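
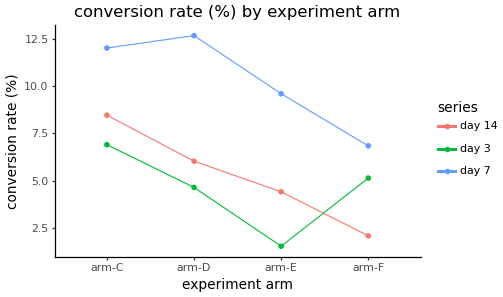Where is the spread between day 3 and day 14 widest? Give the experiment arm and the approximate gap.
arm-F, ≈ 3 %

arm-F: day 3 ≈ 5, day 14 ≈ 2 → gap ≈ 3. Next-largest (arm-E) is only ≈ 2.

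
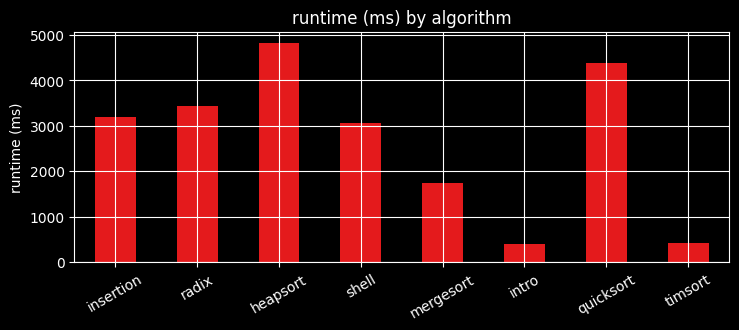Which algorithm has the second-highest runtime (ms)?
quicksort

Top 3: heapsort ≈ 5000, quicksort ≈ 4500, radix ≈ 3500.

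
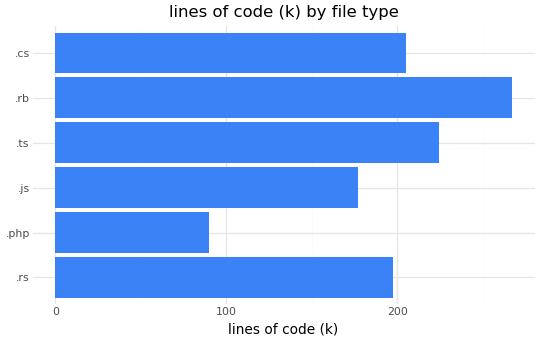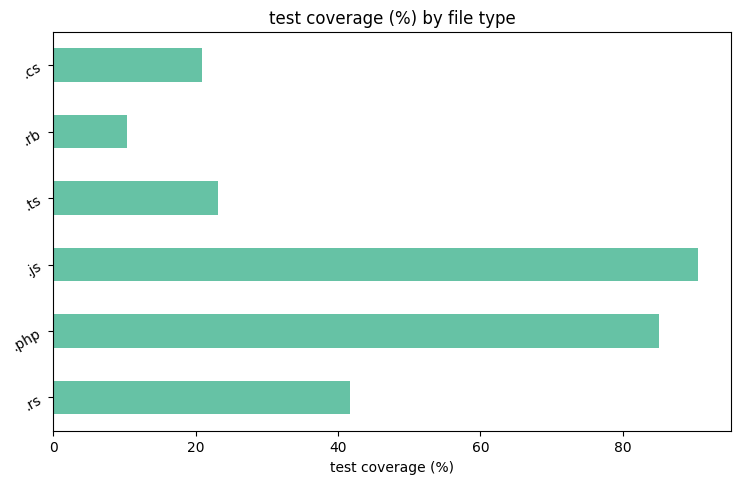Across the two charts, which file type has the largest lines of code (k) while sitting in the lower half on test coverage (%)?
.rb

Chart 2 median test coverage (%) ≈ 30; below-median file types: .ts, .rb, .cs. Among those, .rb has the highest lines of code (k) (≈ 275).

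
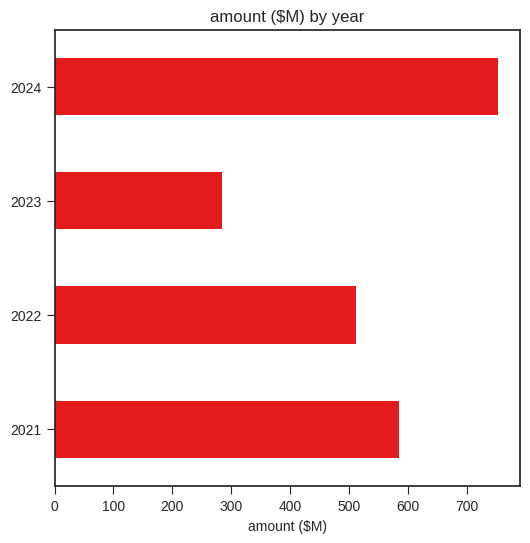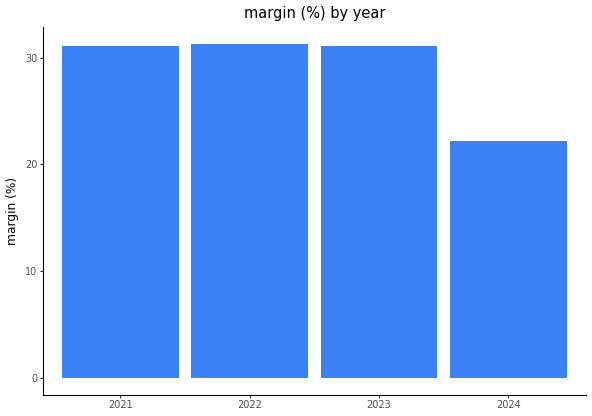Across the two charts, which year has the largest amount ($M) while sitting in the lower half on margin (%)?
2024

Chart 2 median margin (%) ≈ 30; below-median years: 2021, 2024. Among those, 2024 has the highest amount ($M) (≈ 800).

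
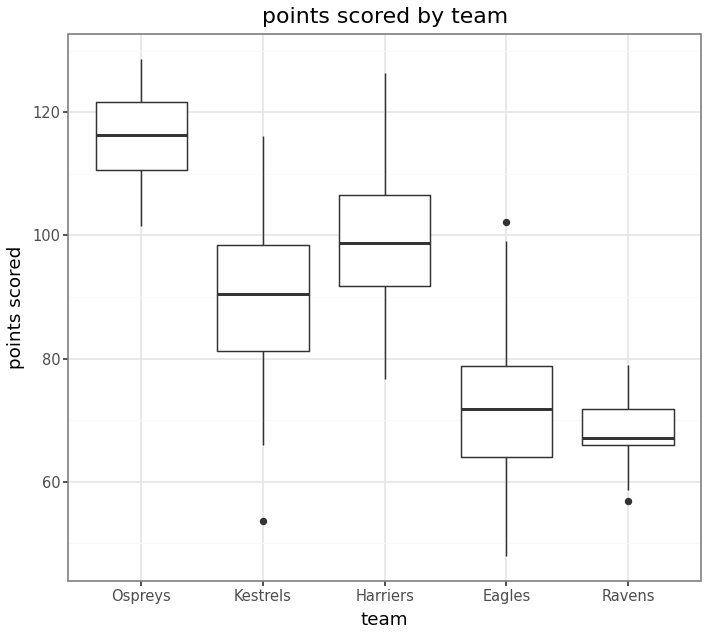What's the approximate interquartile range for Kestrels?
Q3 ≈ 100, Q1 ≈ 80; IQR ≈ 20.

≈ 20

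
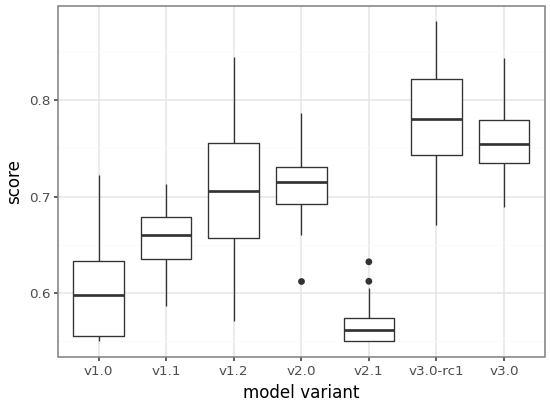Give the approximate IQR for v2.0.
≈ 0.04

Q3 ≈ 0.74, Q1 ≈ 0.70; IQR ≈ 0.04.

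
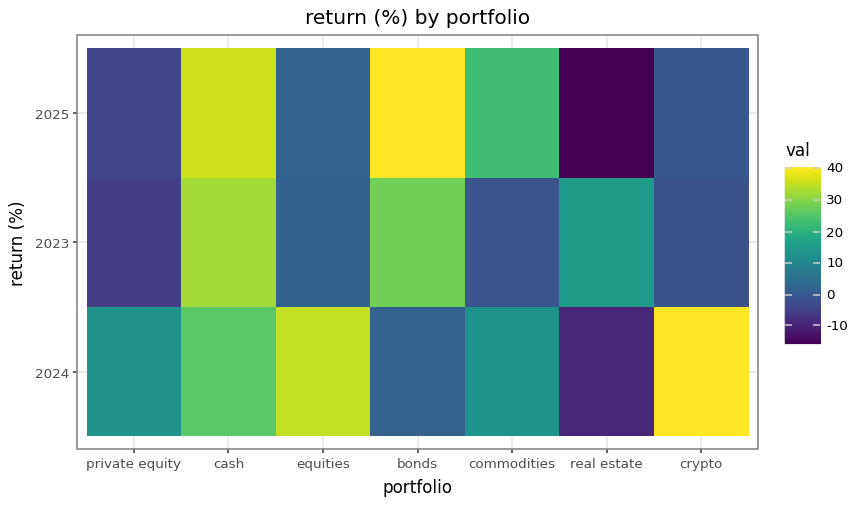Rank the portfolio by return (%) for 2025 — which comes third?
commodities

Top 4 for 2025: bonds ≈ 40, cash ≈ 35, commodities ≈ 25, equities ≈ 0.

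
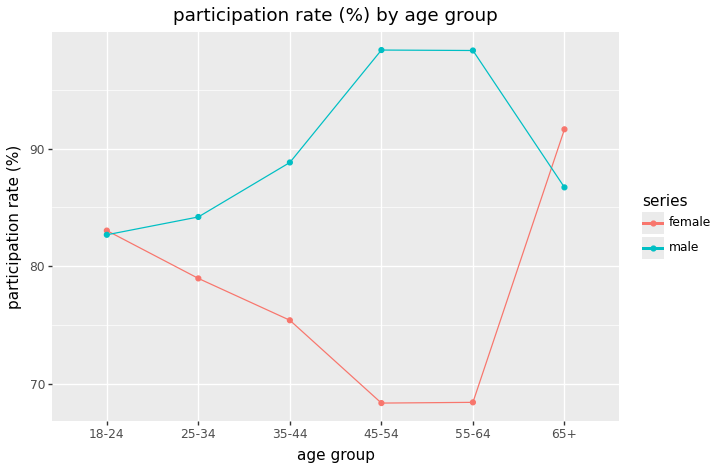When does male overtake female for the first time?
18-24: male ≈ 85 vs female ≈ 85 (not yet); 25-34: male ≈ 85 vs female ≈ 80 (first crossover).

25-34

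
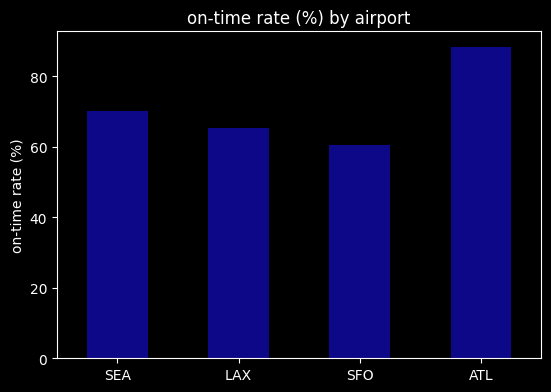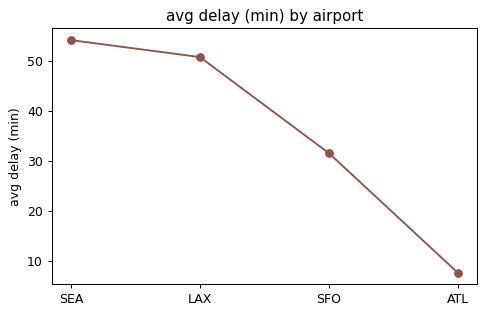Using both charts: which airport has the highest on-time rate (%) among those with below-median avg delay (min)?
Chart 2 median avg delay (min) ≈ 40; below-median airports: SFO, ATL. Among those, ATL has the highest on-time rate (%) (≈ 90).

ATL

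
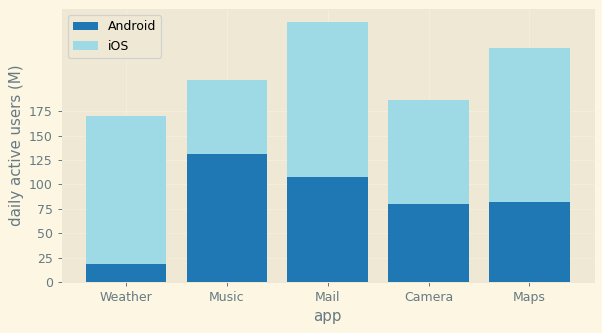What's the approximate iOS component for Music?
≈ 75

iOS top ≈ 200, bottom ≈ 125; segment ≈ 75.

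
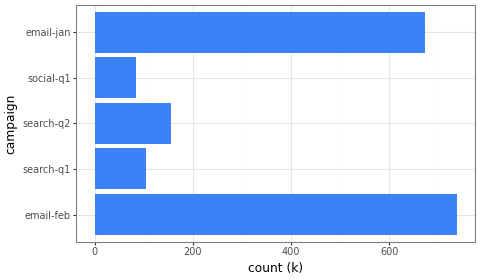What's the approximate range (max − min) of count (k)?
Max email-feb ≈ 700, min social-q1 ≈ 100; range ≈ 600.

≈ 600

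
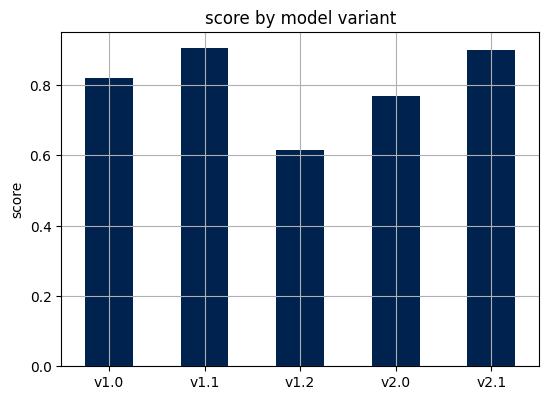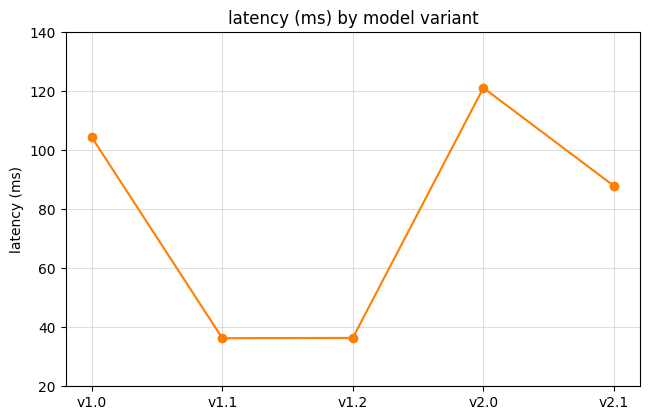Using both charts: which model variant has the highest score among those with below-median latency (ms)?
Chart 2 median latency (ms) ≈ 80; below-median model variants: v1.1, v1.2. Among those, v1.1 has the highest score (≈ 0.9).

v1.1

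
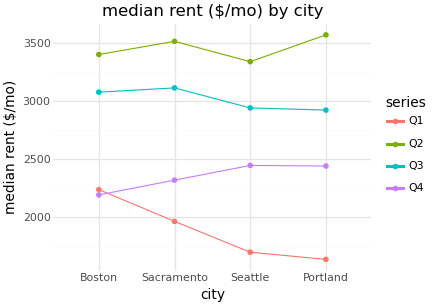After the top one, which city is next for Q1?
Top 3 for Q1: Boston ≈ 2200, Sacramento ≈ 2000, Seattle ≈ 1600.

Sacramento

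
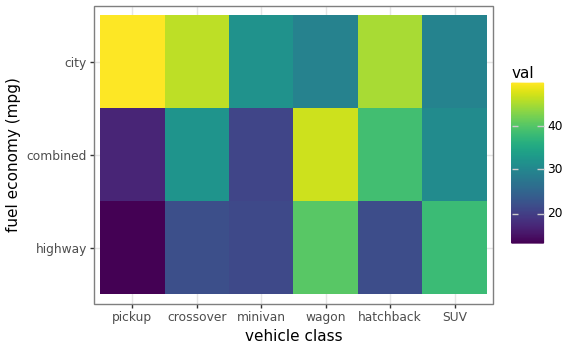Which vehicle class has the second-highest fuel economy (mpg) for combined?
Top 3 for combined: wagon ≈ 45, hatchback ≈ 40, crossover ≈ 30.

hatchback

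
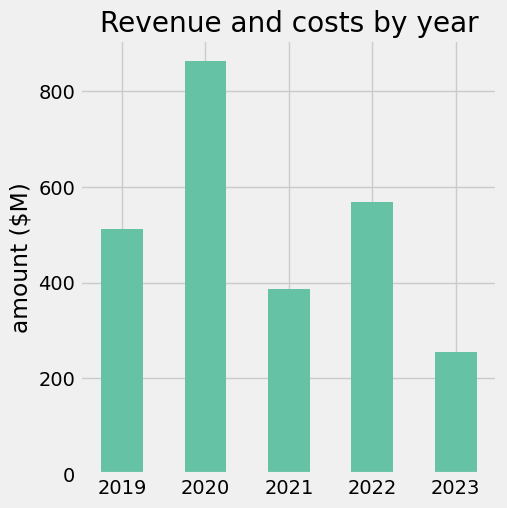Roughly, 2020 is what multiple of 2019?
≈ 1.8×

2020 ≈ 900, 2019 ≈ 500; 900/500 ≈ 1.8.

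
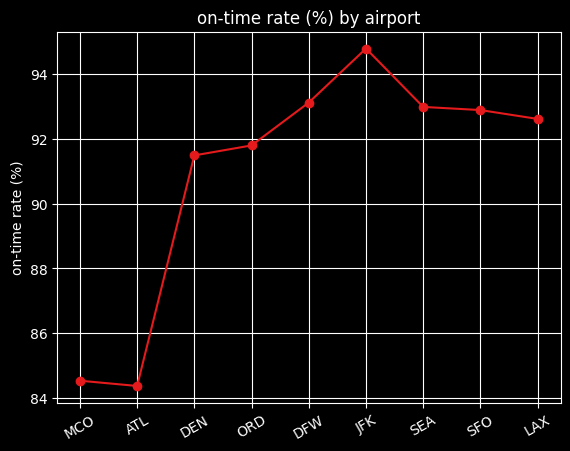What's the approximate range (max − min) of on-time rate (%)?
≈ 11

Max JFK ≈ 95, min ATL ≈ 84; range ≈ 11.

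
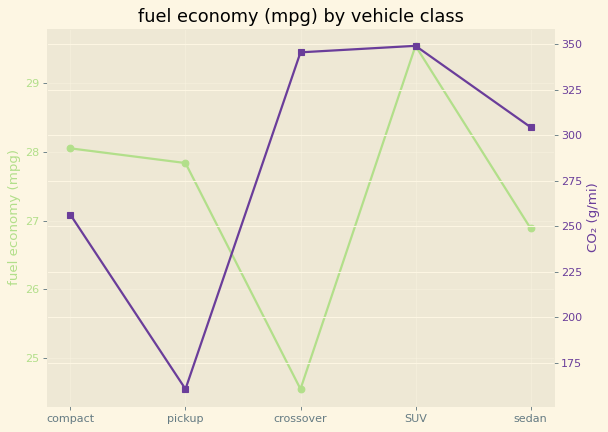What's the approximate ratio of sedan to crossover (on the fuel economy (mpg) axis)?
≈ 1.1×

sedan ≈ 27.0, crossover ≈ 24.5; 27.0/24.5 ≈ 1.1.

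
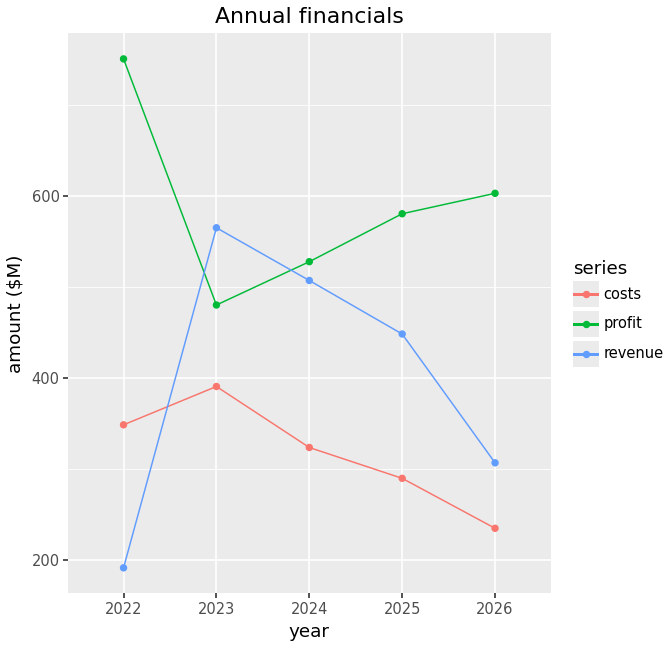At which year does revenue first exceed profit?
2022: revenue ≈ 200 vs profit ≈ 750 (not yet); 2023: revenue ≈ 550 vs profit ≈ 500 (first crossover).

2023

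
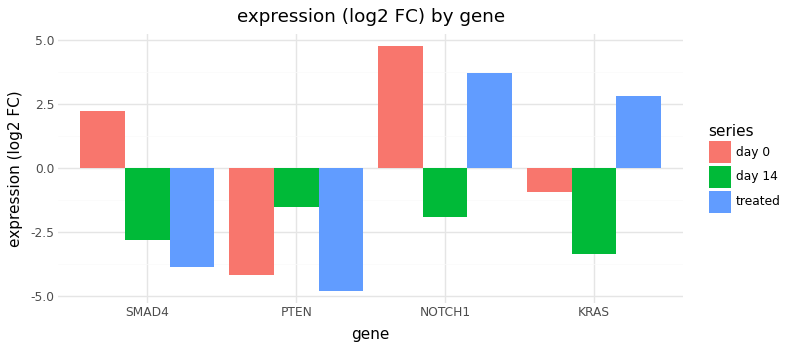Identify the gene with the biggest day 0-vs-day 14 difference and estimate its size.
NOTCH1, ≈ 7 log2 FC

NOTCH1: day 0 ≈ 5, day 14 ≈ -2 → gap ≈ 7. Next-largest (SMAD4) is only ≈ 5.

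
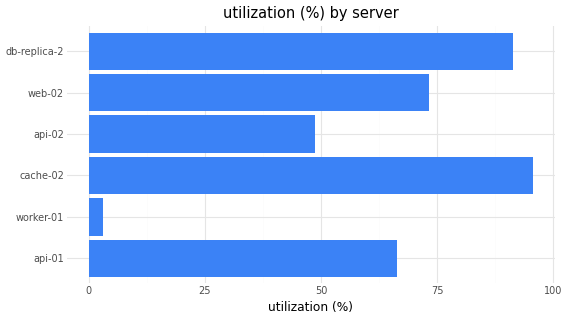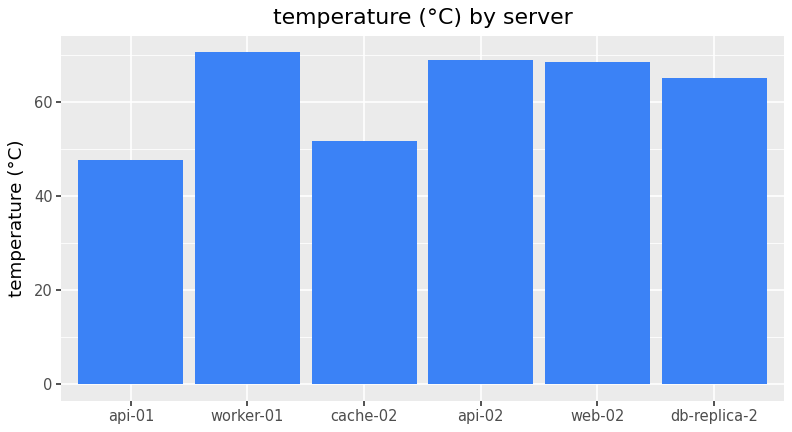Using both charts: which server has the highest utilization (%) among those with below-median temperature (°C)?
cache-02

Chart 2 median temperature (°C) ≈ 70; below-median servers: api-01, cache-02, db-replica-2. Among those, cache-02 has the highest utilization (%) (≈ 100).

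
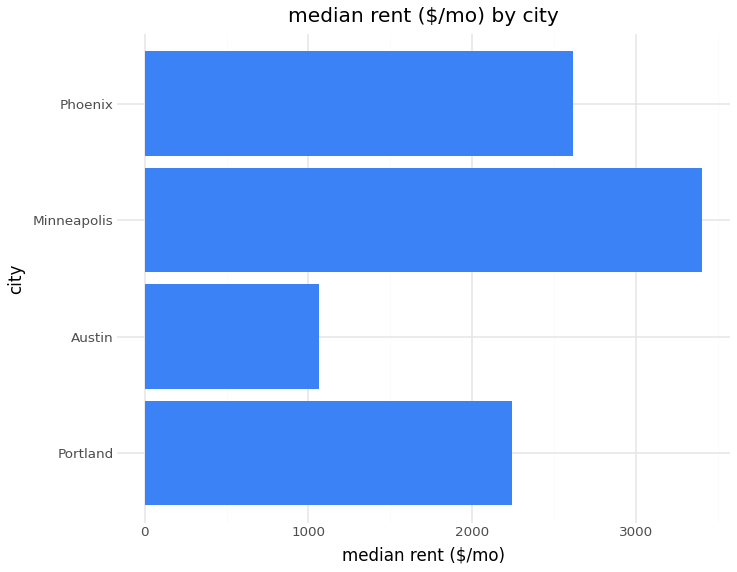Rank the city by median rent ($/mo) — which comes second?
Top 3: Minneapolis ≈ 3500, Phoenix ≈ 2500, Portland ≈ 2000.

Phoenix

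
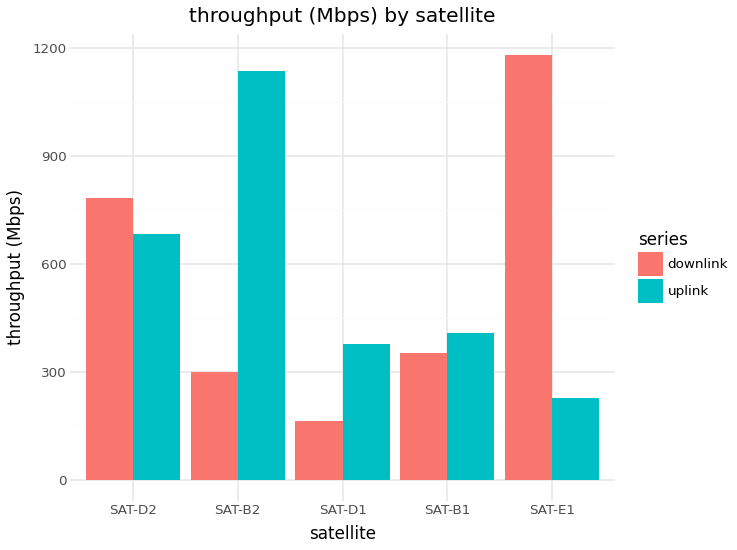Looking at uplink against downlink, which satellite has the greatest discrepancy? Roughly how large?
SAT-E1, ≈ 1000 Mbps

SAT-E1: uplink ≈ 200, downlink ≈ 1200 → gap ≈ 1000. Next-largest (SAT-B2) is only ≈ 800.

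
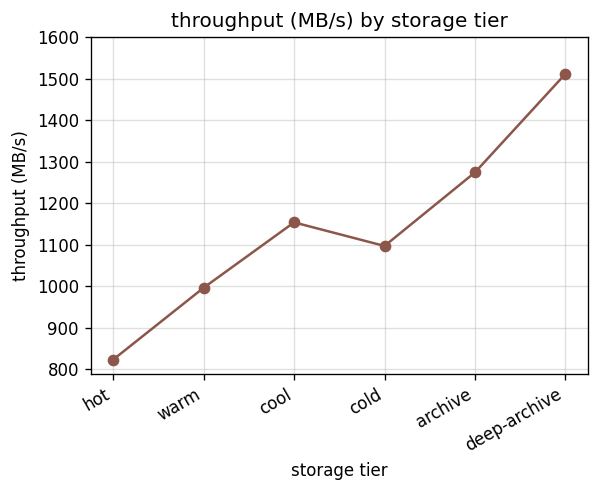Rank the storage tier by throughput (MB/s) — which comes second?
Top 3: deep-archive ≈ 1500, archive ≈ 1300, cool ≈ 1200.

archive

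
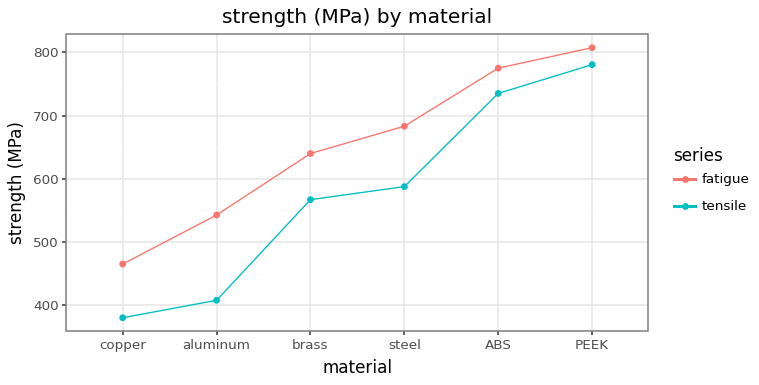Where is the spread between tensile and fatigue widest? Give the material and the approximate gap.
aluminum: tensile ≈ 400, fatigue ≈ 550 → gap ≈ 150. Next-largest (steel) is only ≈ 100.

aluminum, ≈ 150 MPa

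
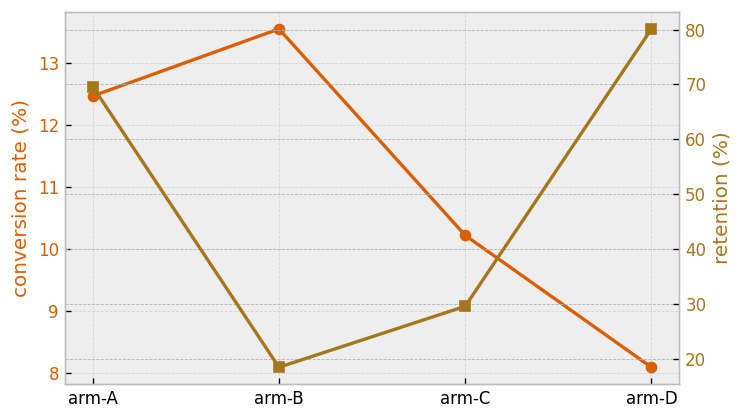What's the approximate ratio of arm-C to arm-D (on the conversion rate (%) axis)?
≈ 1.25×

arm-C ≈ 10.0, arm-D ≈ 8.0; 10.0/8.0 ≈ 1.25.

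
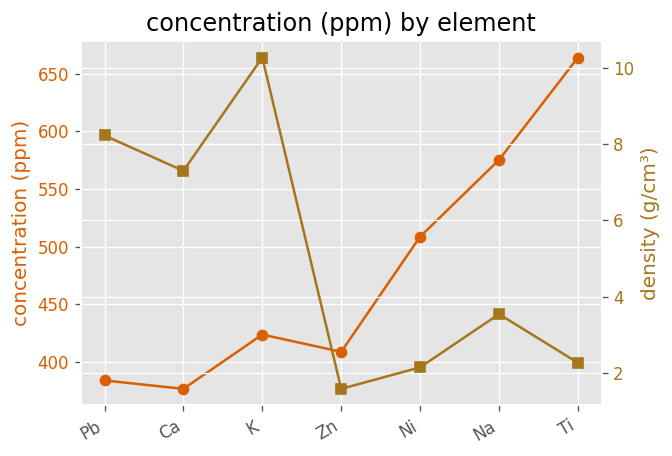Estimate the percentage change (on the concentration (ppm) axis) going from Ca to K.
≈ +13.3%

Ca ≈ 375, K ≈ 425; (425 − 375) / 375 ≈ +13.3%.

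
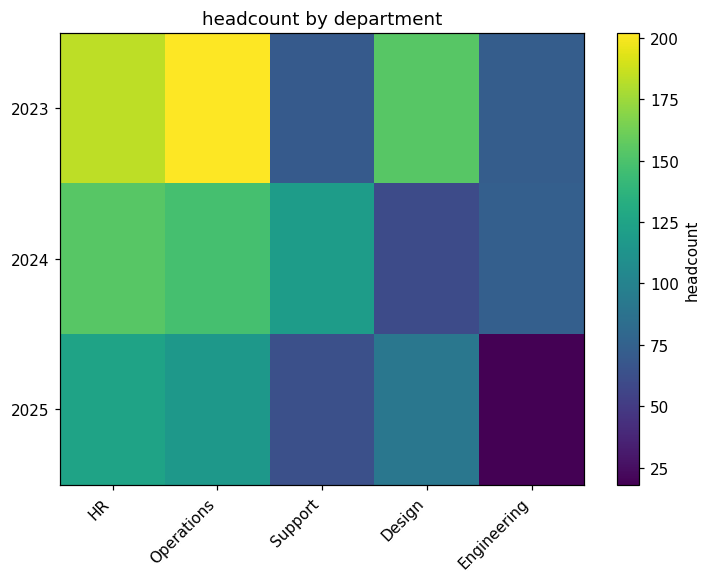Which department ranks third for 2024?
Support

Top 4 for 2024: HR ≈ 160, Operations ≈ 140, Support ≈ 120, Engineering ≈ 80.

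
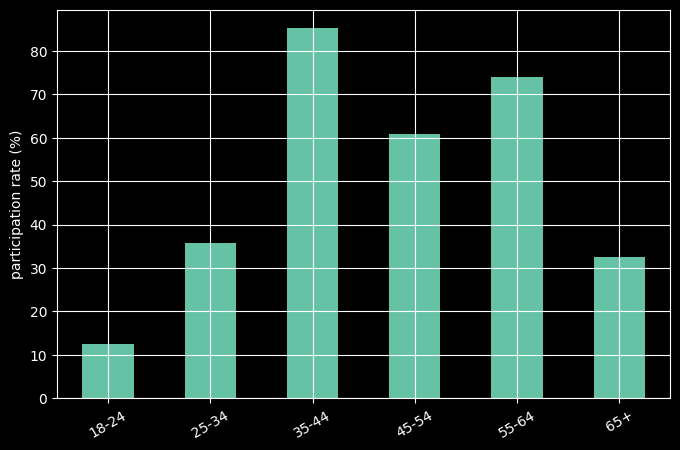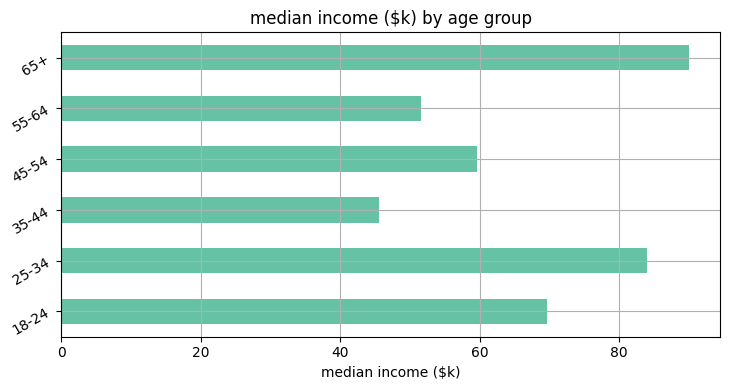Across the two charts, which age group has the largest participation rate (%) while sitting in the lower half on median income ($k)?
35-44

Chart 2 median median income ($k) ≈ 60; below-median age groups: 35-44, 45-54, 55-64. Among those, 35-44 has the highest participation rate (%) (≈ 90).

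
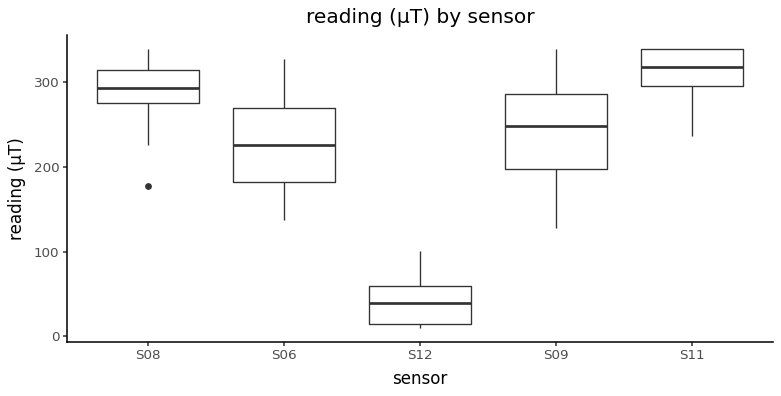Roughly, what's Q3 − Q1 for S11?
Q3 ≈ 350, Q1 ≈ 300; IQR ≈ 50.

≈ 50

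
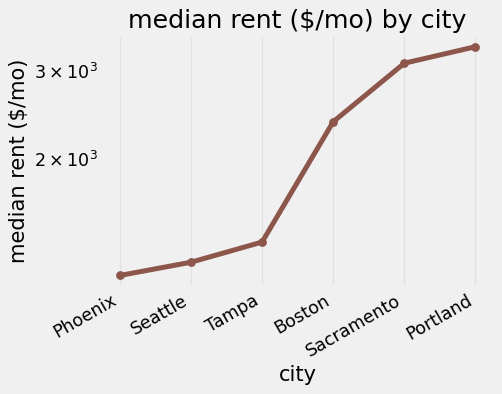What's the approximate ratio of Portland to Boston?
≈ 1.42×

Portland ≈ 3400, Boston ≈ 2400; 3400/2400 ≈ 1.42.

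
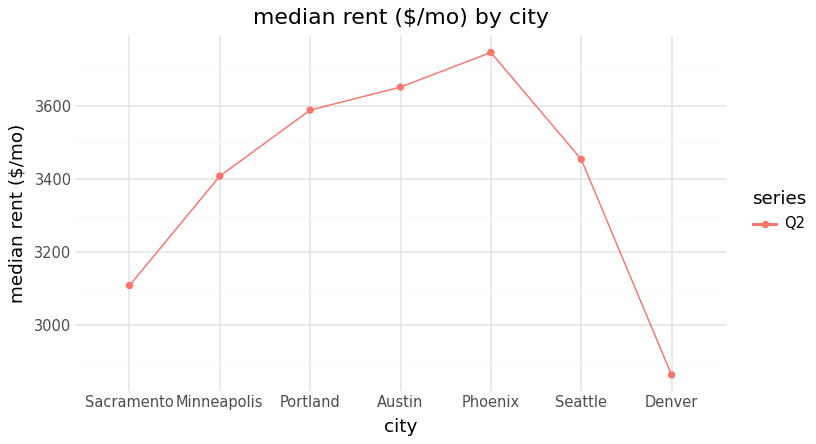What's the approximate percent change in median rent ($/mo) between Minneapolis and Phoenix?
≈ +8.8%

Minneapolis ≈ 3400, Phoenix ≈ 3700; (3700 − 3400) / 3400 ≈ +8.8%.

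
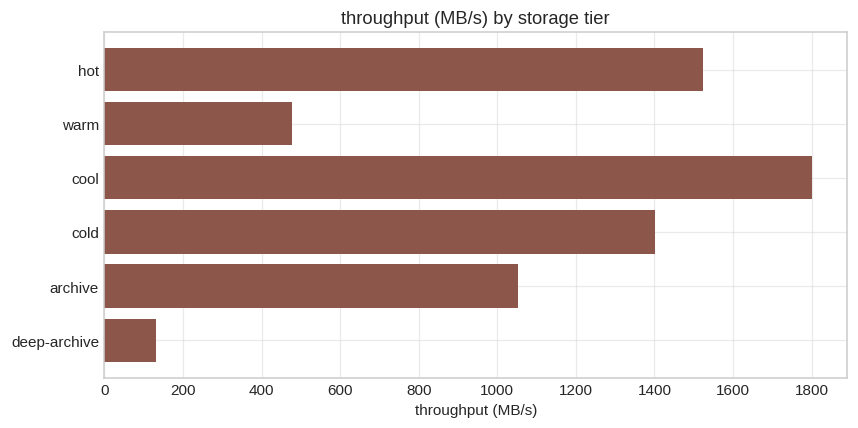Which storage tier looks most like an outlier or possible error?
deep-archive

deep-archive ≈ 200; the rest sit between ≈ 400 and ≈ 1800.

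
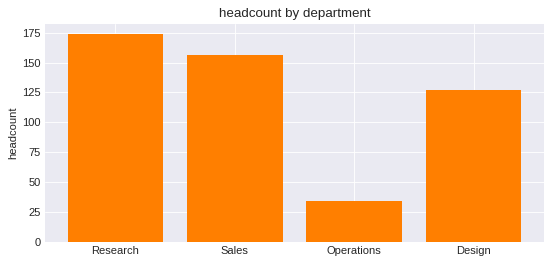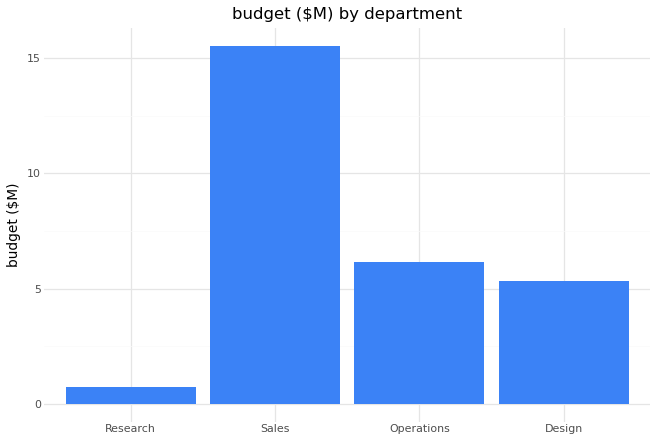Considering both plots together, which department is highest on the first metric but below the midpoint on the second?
Research

Chart 2 median budget ($M) ≈ 6; below-median departments: Research, Design. Among those, Research has the highest headcount (≈ 180).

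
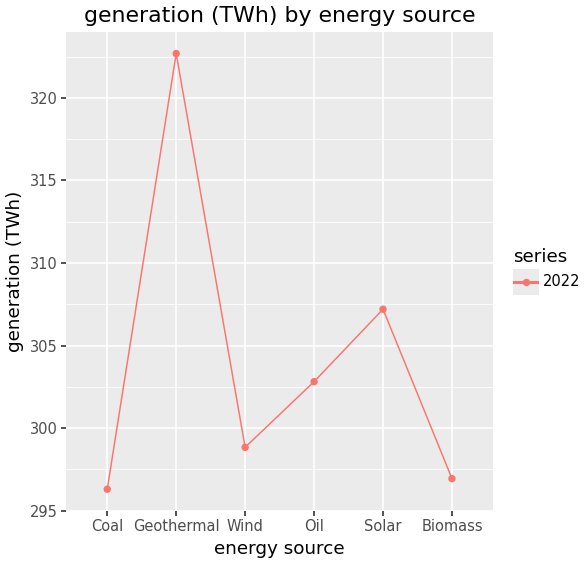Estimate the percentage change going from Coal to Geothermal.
≈ +10.2%

Coal ≈ 295, Geothermal ≈ 325; (325 − 295) / 295 ≈ +10.2%.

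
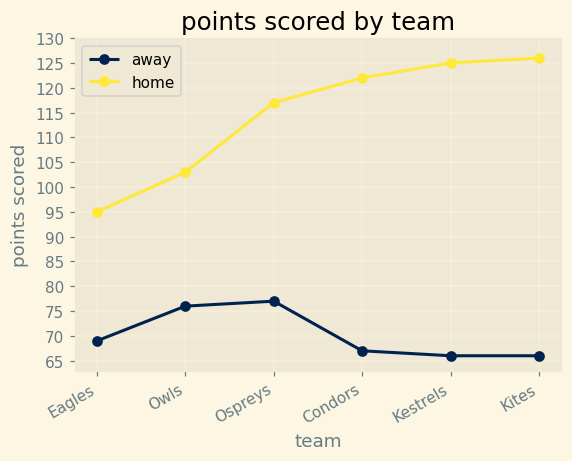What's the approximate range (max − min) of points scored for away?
≈ 10

Max Ospreys ≈ 75, min Kestrels ≈ 65; range ≈ 10.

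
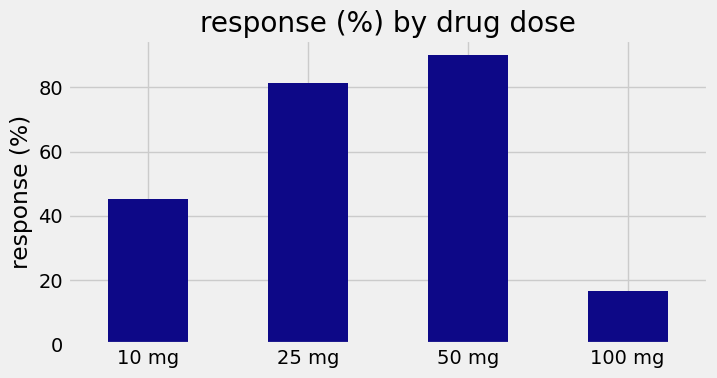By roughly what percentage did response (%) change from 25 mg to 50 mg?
25 mg ≈ 80, 50 mg ≈ 90; (90 − 80) / 80 ≈ +12.5%.

≈ +12.5%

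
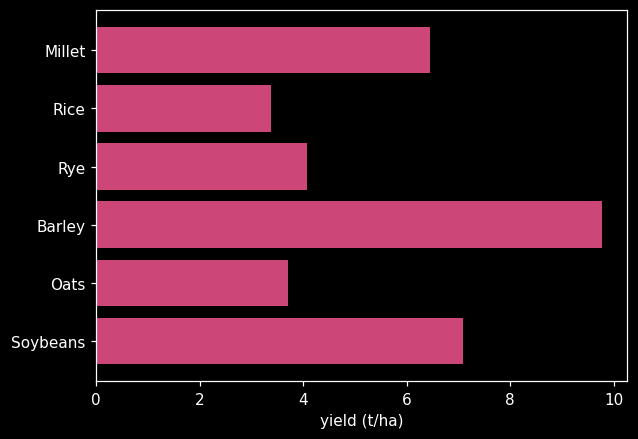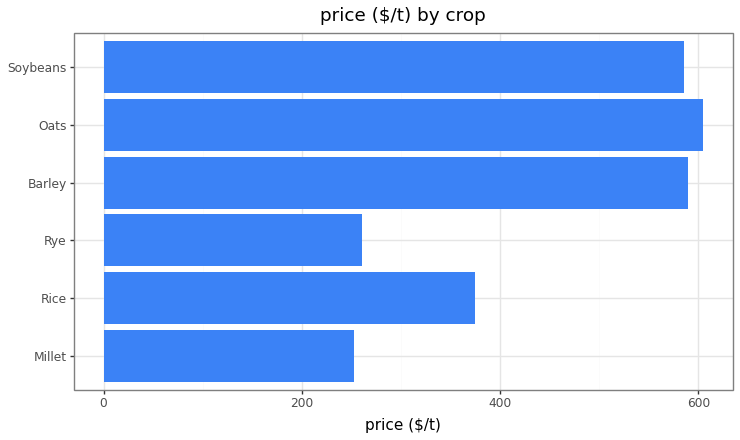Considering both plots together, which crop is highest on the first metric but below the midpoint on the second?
Chart 2 median price ($/t) ≈ 500; below-median crops: Millet, Rice, Rye. Among those, Millet has the highest yield (t/ha) (≈ 6).

Millet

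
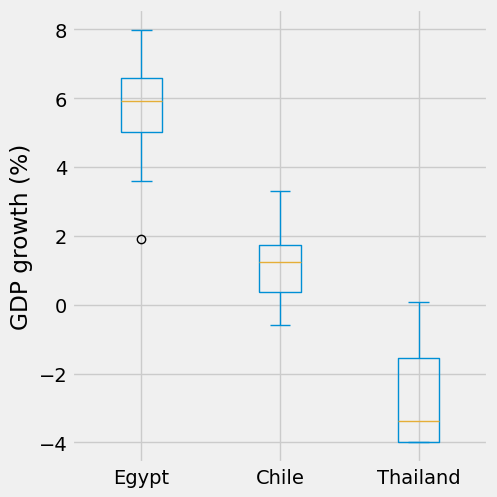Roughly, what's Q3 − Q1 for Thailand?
≈ 2

Q3 ≈ -2, Q1 ≈ -4; IQR ≈ 2.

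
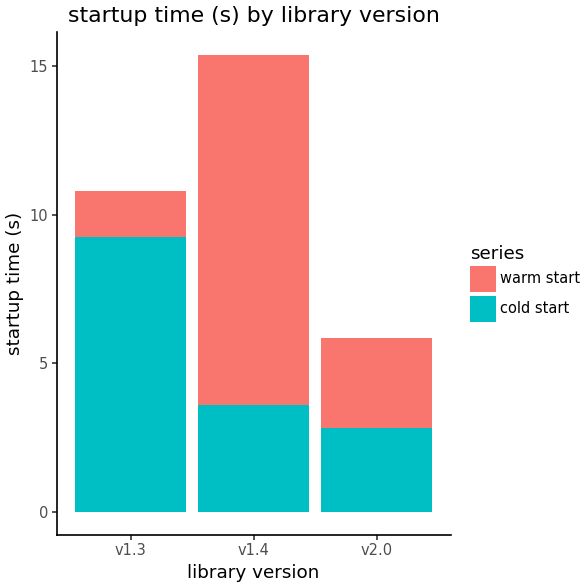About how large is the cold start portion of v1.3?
≈ 10

cold start top ≈ 10, bottom ≈ 0; segment ≈ 10.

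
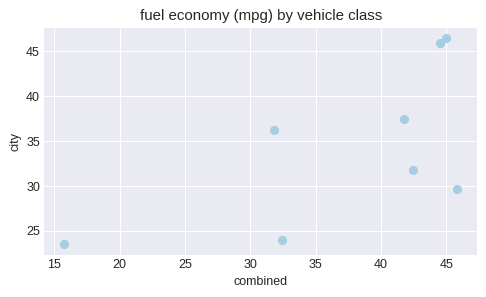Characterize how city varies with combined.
Points are positively correlated; moderate (|r| ≈ 0.6).

positive, moderate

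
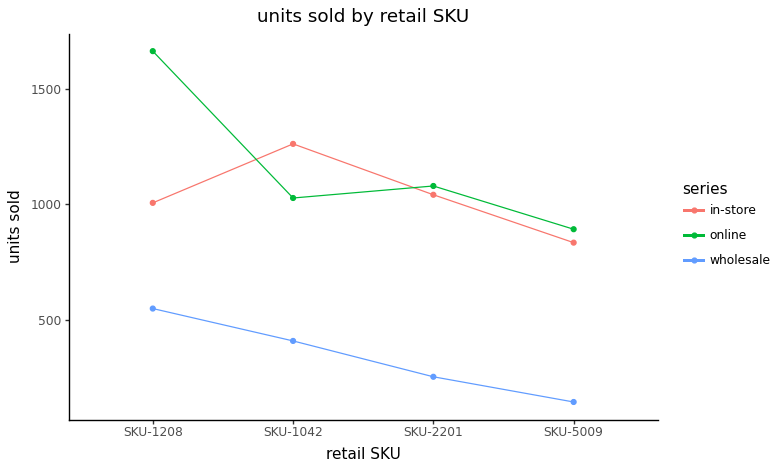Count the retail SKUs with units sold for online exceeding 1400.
1

Above 1400: SKU-1208.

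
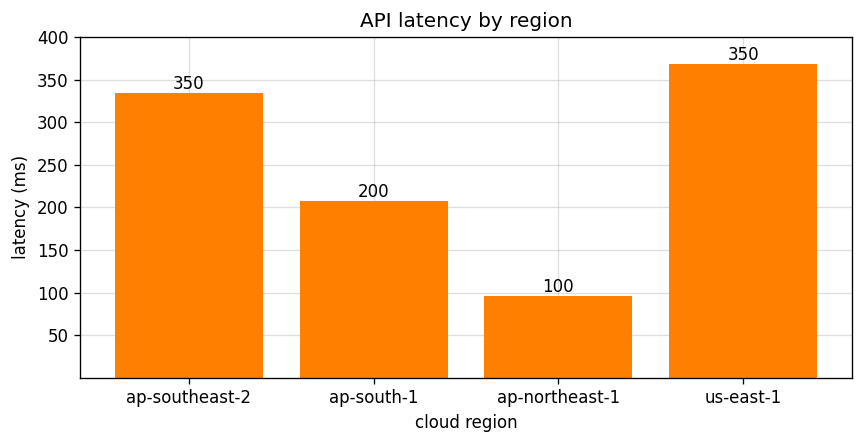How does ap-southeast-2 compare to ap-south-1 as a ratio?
≈ 1.75×

ap-southeast-2 ≈ 350, ap-south-1 ≈ 200; 350/200 ≈ 1.75.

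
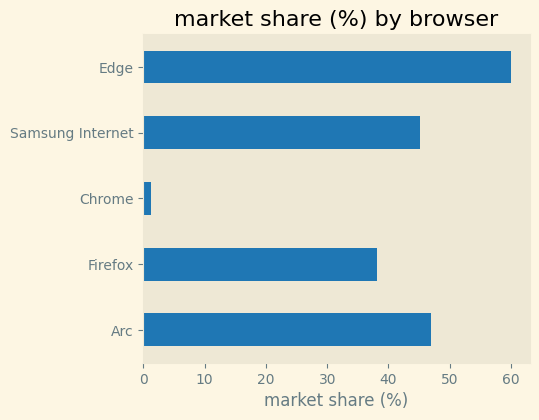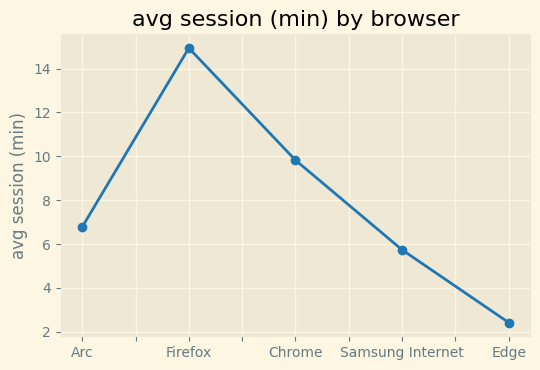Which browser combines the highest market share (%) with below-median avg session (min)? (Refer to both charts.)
Edge

Chart 2 median avg session (min) ≈ 6; below-median browsers: Samsung Internet, Edge. Among those, Edge has the highest market share (%) (≈ 60).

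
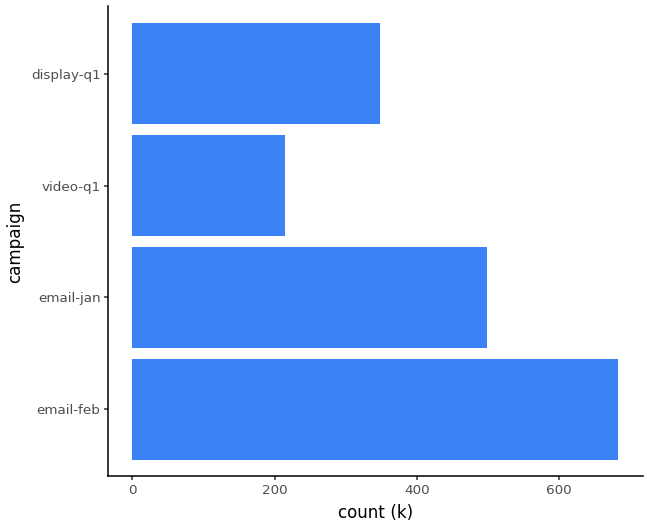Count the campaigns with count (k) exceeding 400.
2

Above 400: email-feb, email-jan.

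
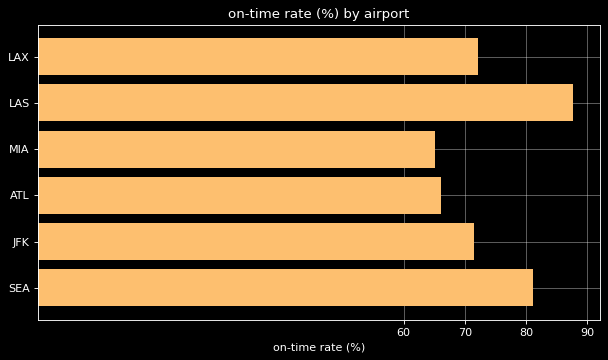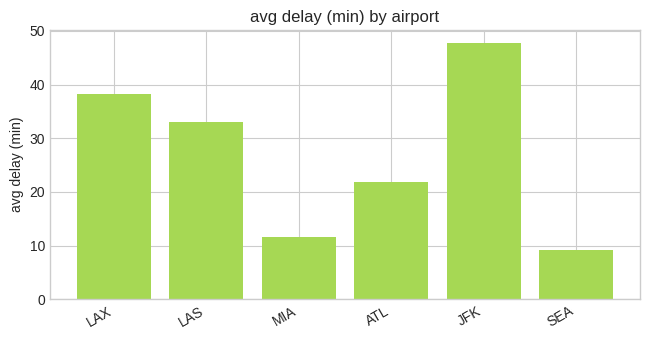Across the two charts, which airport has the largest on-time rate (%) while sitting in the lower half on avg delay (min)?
SEA

Chart 2 median avg delay (min) ≈ 25; below-median airports: MIA, ATL, SEA. Among those, SEA has the highest on-time rate (%) (≈ 80).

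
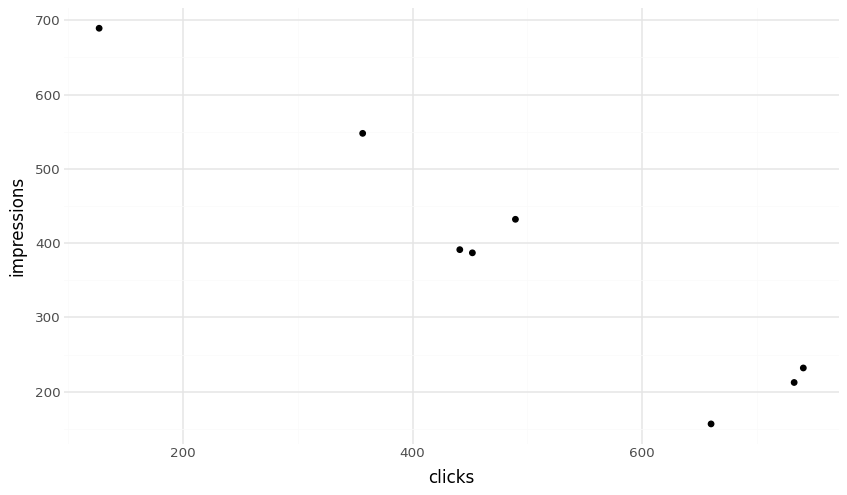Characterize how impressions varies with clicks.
negative, strong

Points are negatively correlated; strong (|r| ≈ 1.0).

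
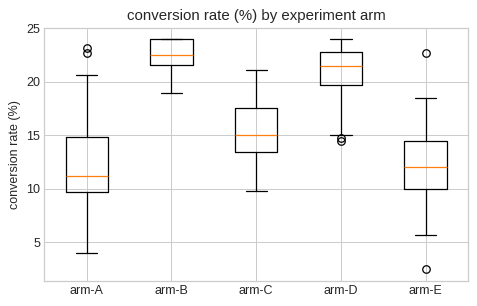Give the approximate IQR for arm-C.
Q3 ≈ 18, Q1 ≈ 14; IQR ≈ 4.

≈ 4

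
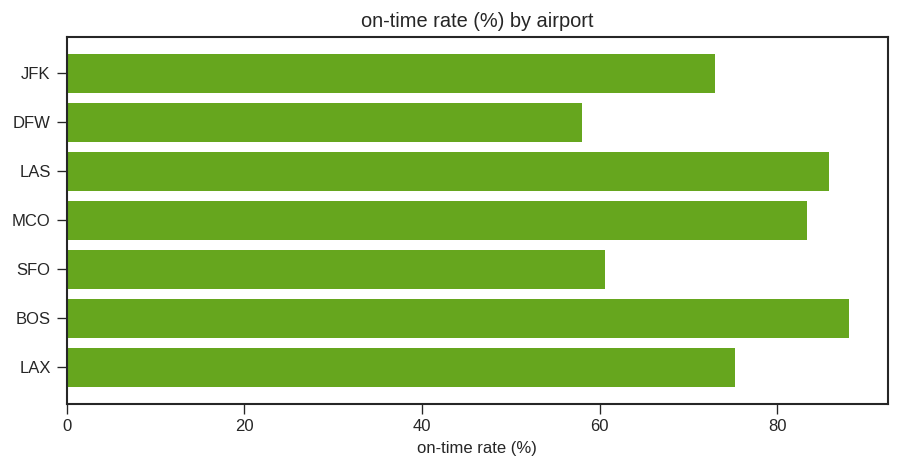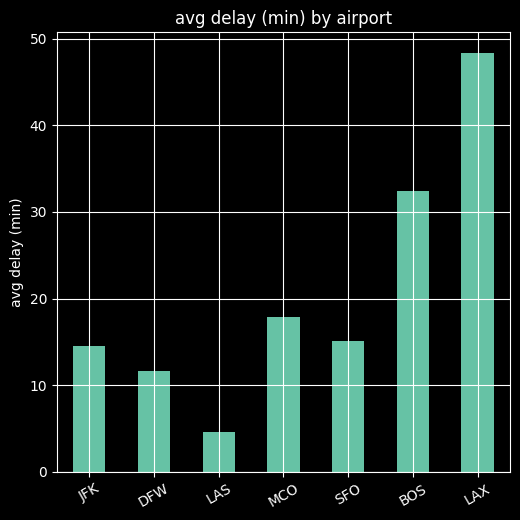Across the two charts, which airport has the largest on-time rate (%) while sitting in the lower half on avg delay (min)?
Chart 2 median avg delay (min) ≈ 15; below-median airports: JFK, DFW, LAS. Among those, LAS has the highest on-time rate (%) (≈ 90).

LAS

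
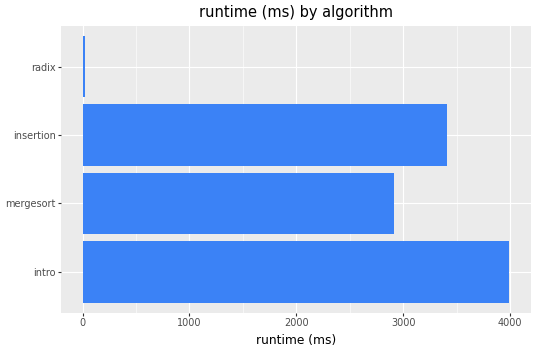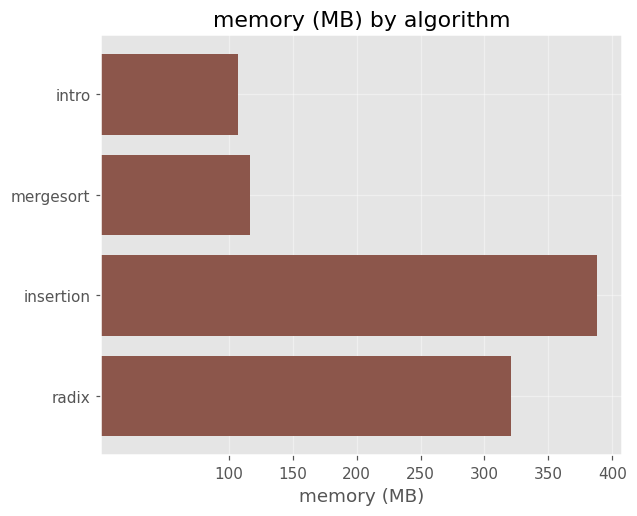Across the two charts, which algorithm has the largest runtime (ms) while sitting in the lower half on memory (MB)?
intro

Chart 2 median memory (MB) ≈ 200; below-median algorithms: intro, mergesort. Among those, intro has the highest runtime (ms) (≈ 4000).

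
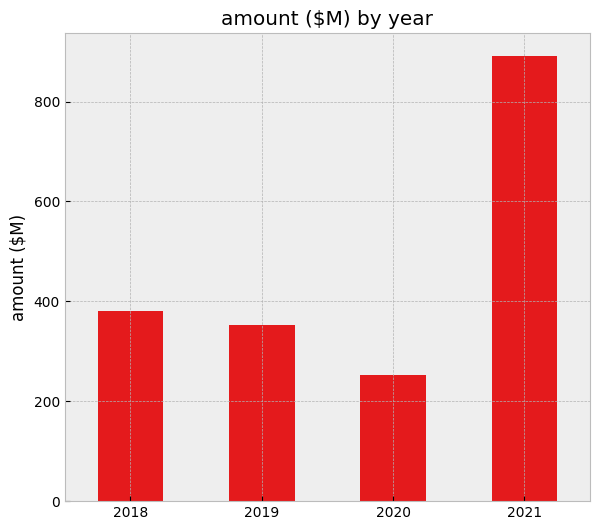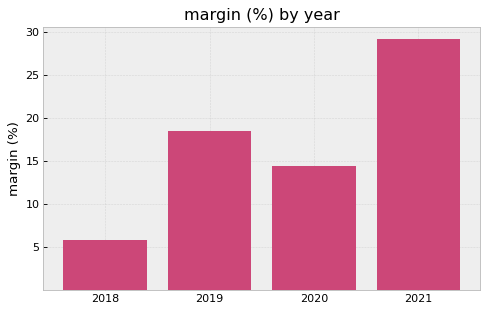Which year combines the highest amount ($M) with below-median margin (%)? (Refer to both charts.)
Chart 2 median margin (%) ≈ 15; below-median years: 2018, 2020. Among those, 2018 has the highest amount ($M) (≈ 400).

2018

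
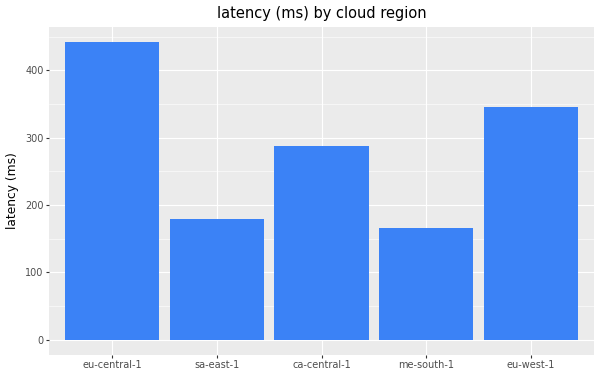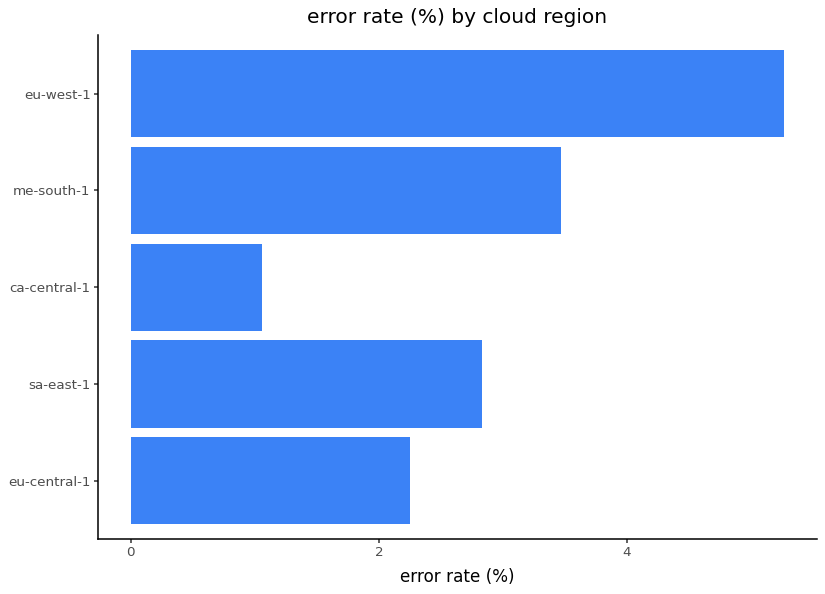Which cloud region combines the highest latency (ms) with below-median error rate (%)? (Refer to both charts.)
Chart 2 median error rate (%) ≈ 3; below-median cloud regions: eu-central-1, ca-central-1. Among those, eu-central-1 has the highest latency (ms) (≈ 450).

eu-central-1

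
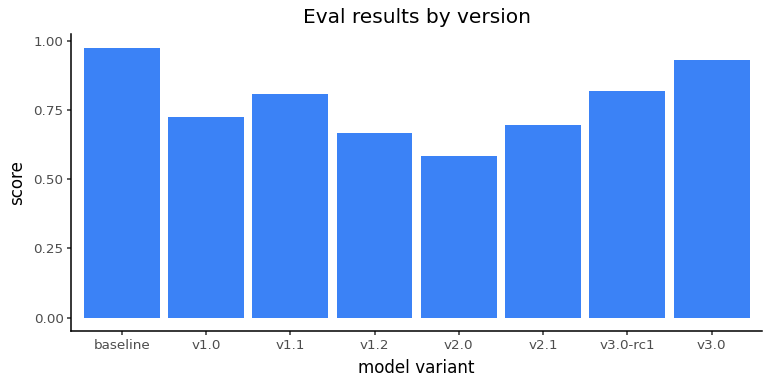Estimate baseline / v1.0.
baseline ≈ 1.0, v1.0 ≈ 0.7; 1.0/0.7 ≈ 1.43.

≈ 1.43×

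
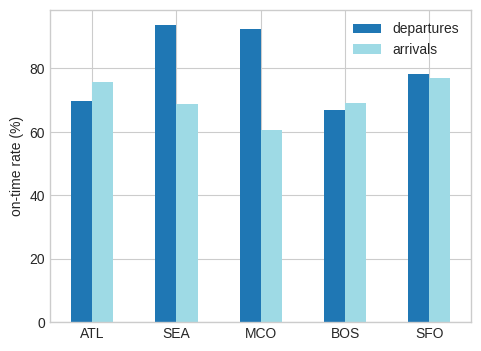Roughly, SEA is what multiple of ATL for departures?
≈ 1.29×

SEA ≈ 90, ATL ≈ 70; 90/70 ≈ 1.29.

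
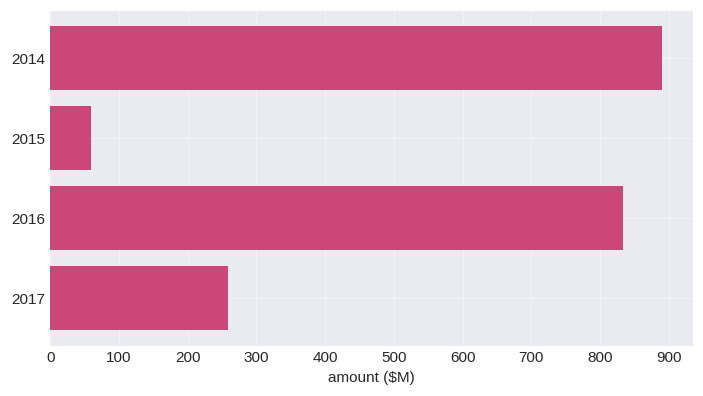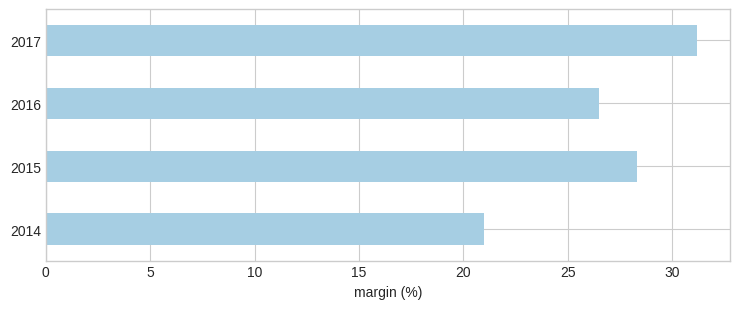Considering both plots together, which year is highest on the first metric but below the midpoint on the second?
2014

Chart 2 median margin (%) ≈ 25; below-median years: 2014, 2016. Among those, 2014 has the highest amount ($M) (≈ 900).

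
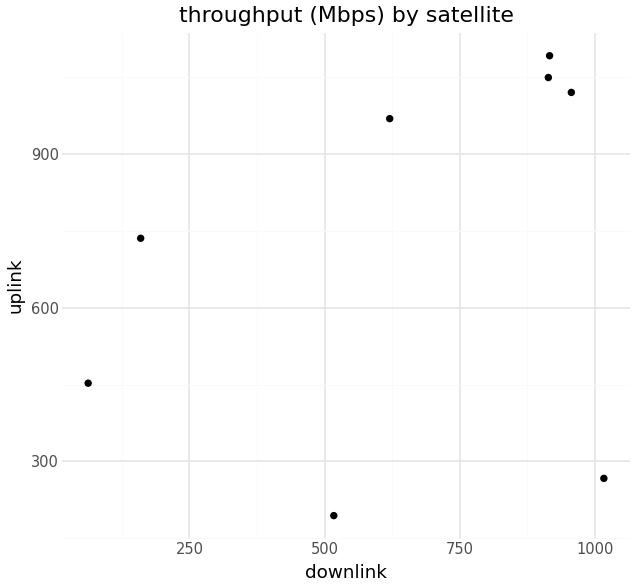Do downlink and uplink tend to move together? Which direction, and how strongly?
positive, weak

Points are positively correlated; weak (|r| ≈ 0.3).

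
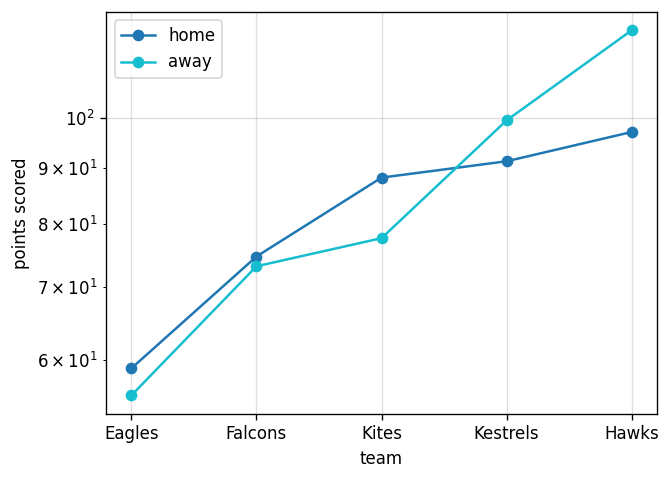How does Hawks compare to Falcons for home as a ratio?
≈ 1.43×

Hawks ≈ 100, Falcons ≈ 70; 100/70 ≈ 1.43.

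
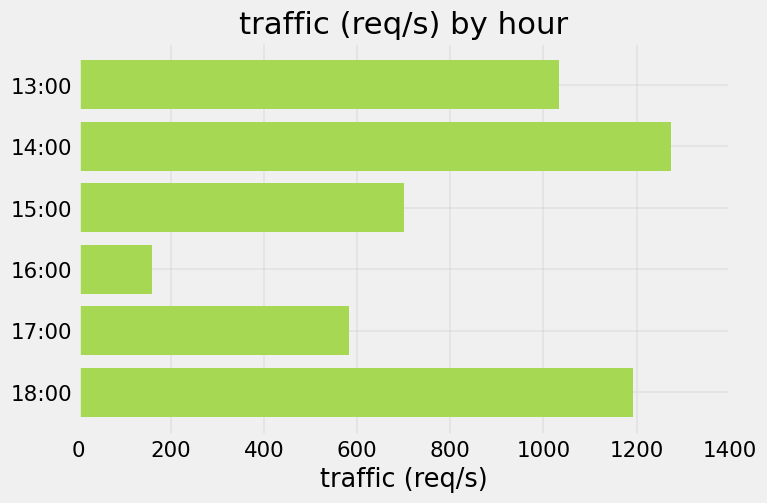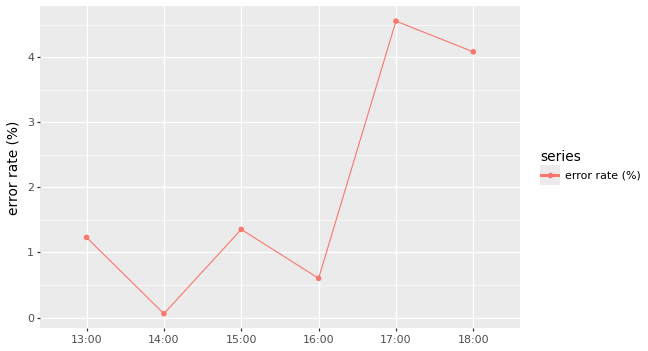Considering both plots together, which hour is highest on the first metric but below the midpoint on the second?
14:00

Chart 2 median error rate (%) ≈ 1.5; below-median hours: 13:00, 14:00, 16:00. Among those, 14:00 has the highest traffic (req/s) (≈ 1200).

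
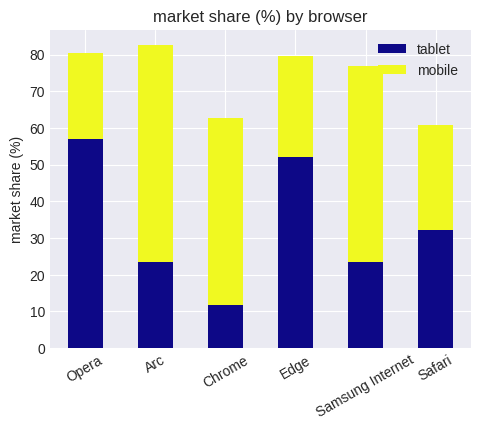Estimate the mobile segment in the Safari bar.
≈ 30

mobile top ≈ 60, bottom ≈ 30; segment ≈ 30.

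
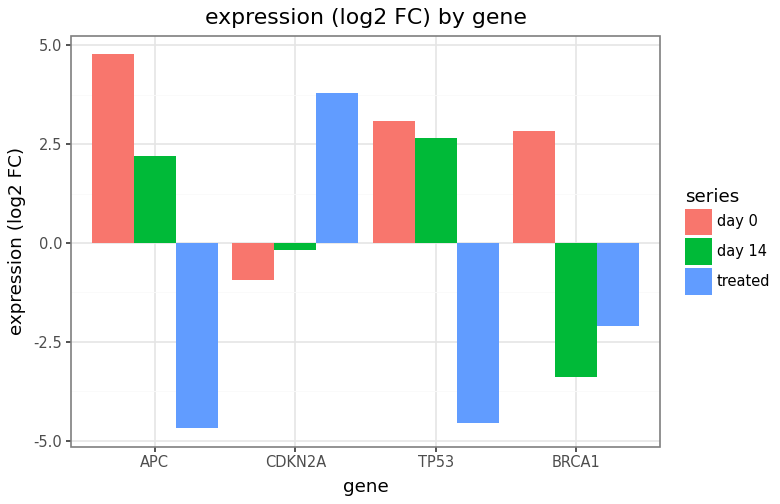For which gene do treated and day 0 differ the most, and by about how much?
APC: treated ≈ -5, day 0 ≈ 5 → gap ≈ 10. Next-largest (TP53) is only ≈ 8.

APC, ≈ 10 log2 FC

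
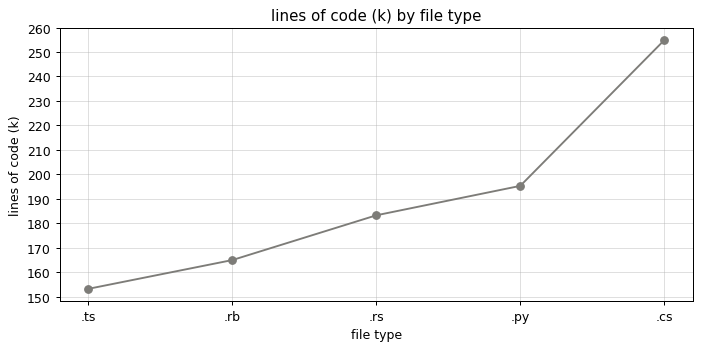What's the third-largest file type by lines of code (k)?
Top 4: .cs ≈ 250, .py ≈ 200, .rs ≈ 180, .rb ≈ 170.

.rs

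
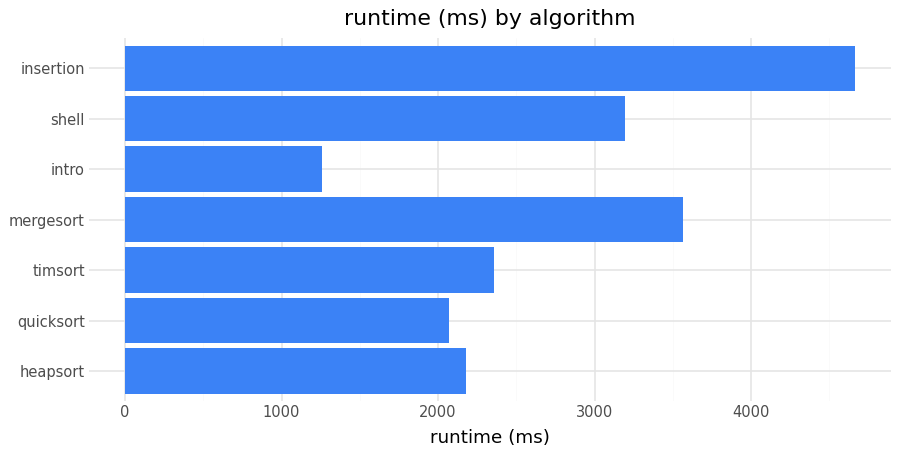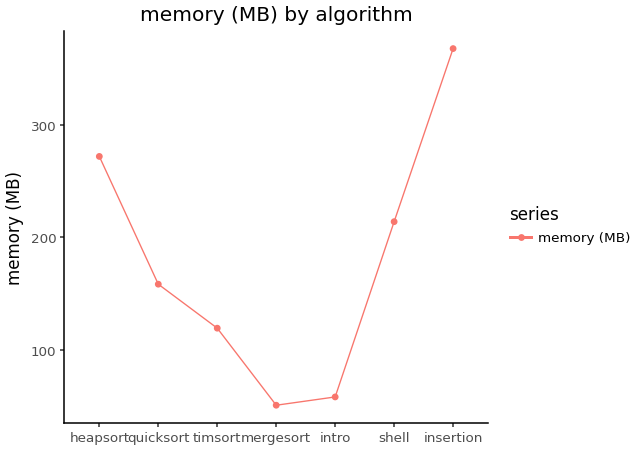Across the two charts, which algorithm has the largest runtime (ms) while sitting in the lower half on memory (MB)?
Chart 2 median memory (MB) ≈ 150; below-median algorithms: timsort, mergesort, intro. Among those, mergesort has the highest runtime (ms) (≈ 3500).

mergesort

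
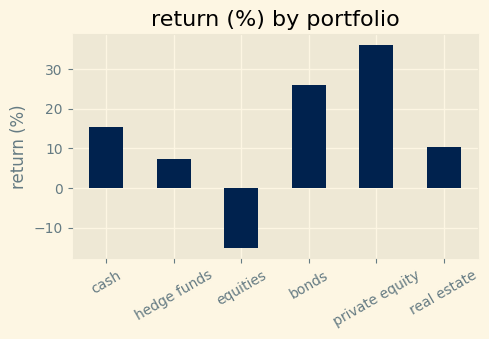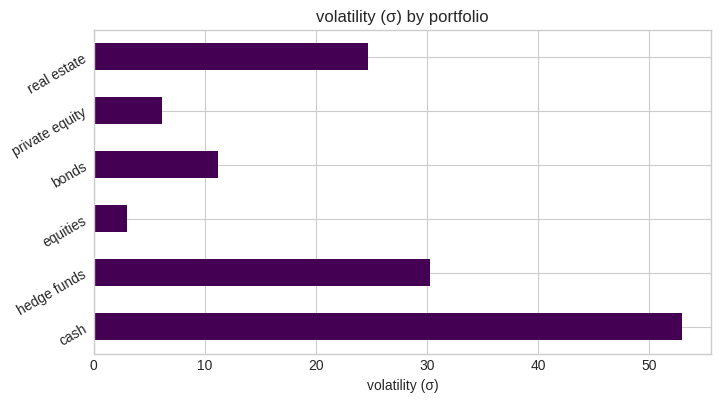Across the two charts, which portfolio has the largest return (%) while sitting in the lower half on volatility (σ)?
private equity

Chart 2 median volatility (σ) ≈ 20; below-median portfolios: equities, bonds, private equity. Among those, private equity has the highest return (%) (≈ 35).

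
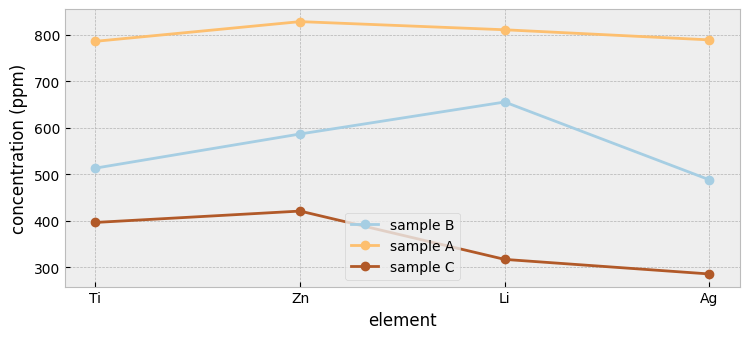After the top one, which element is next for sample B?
Zn

Top 3 for sample B: Li ≈ 650, Zn ≈ 600, Ti ≈ 500.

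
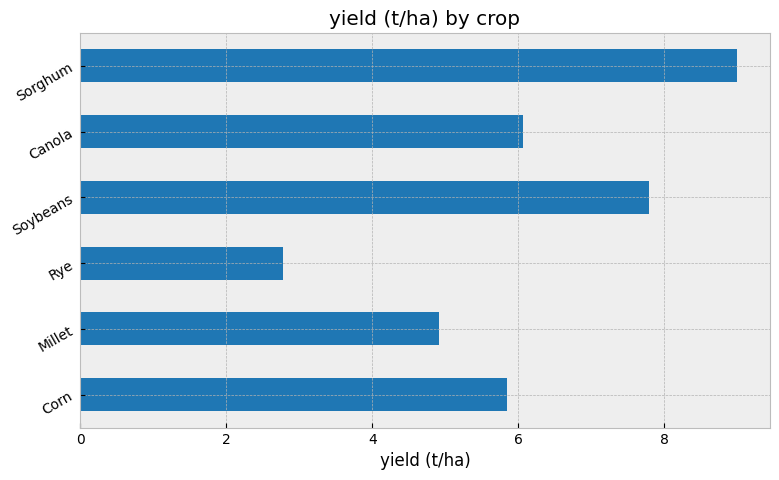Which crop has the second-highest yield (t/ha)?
Top 3: Sorghum ≈ 9, Soybeans ≈ 8, Canola ≈ 6.

Soybeans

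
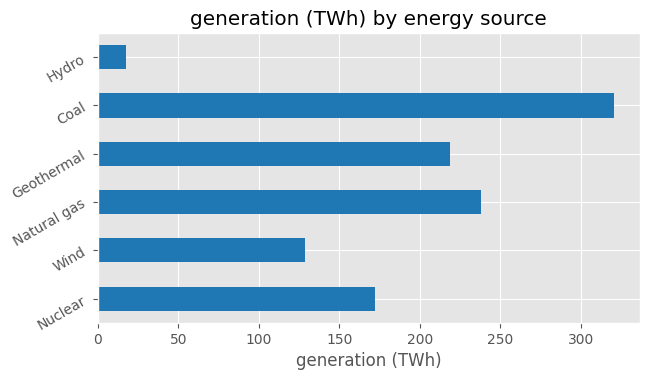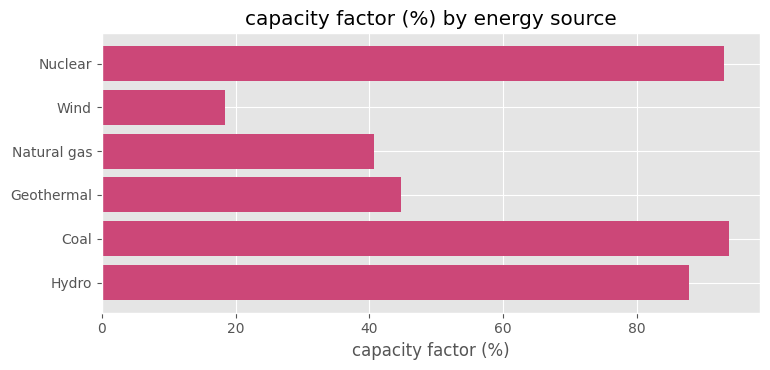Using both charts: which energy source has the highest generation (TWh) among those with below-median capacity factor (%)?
Natural gas

Chart 2 median capacity factor (%) ≈ 70; below-median energy sources: Wind, Natural gas, Geothermal. Among those, Natural gas has the highest generation (TWh) (≈ 250).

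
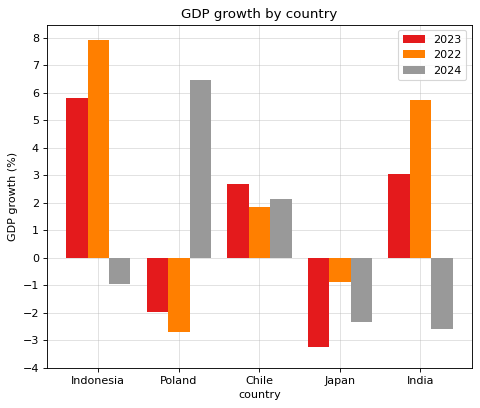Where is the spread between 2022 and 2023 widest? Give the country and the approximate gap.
India, ≈ 3 %

India: 2022 ≈ 6, 2023 ≈ 3 → gap ≈ 3. Next-largest (Japan) is only ≈ 2.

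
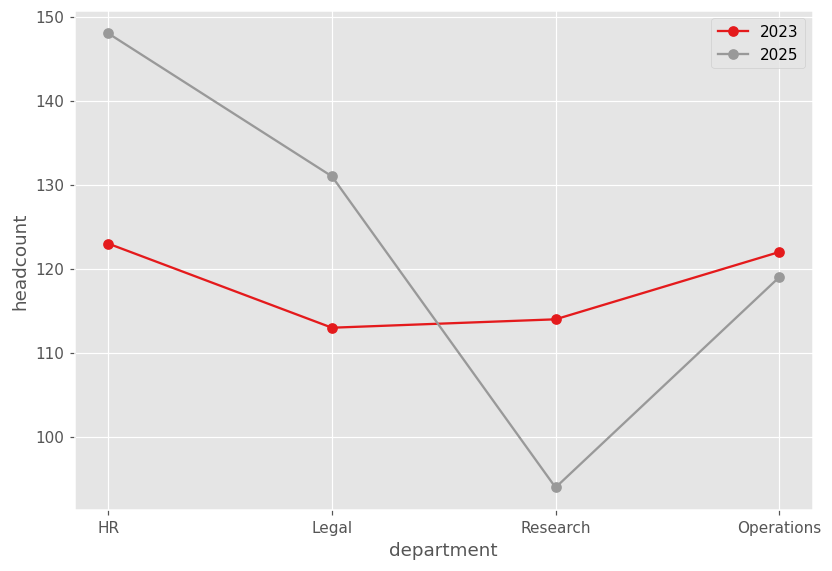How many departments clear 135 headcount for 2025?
Above 135: HR.

1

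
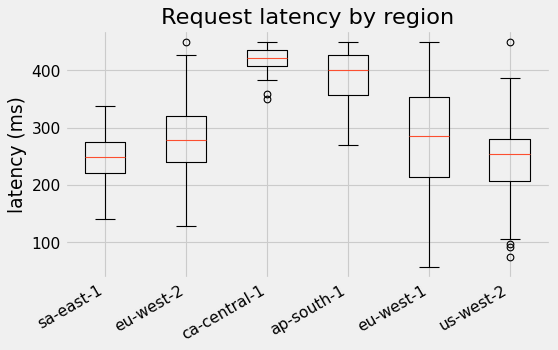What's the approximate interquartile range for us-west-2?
Q3 ≈ 280, Q1 ≈ 200; IQR ≈ 80.

≈ 80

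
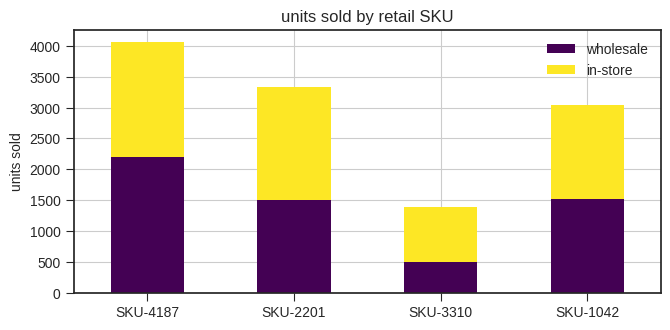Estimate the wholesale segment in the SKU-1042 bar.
wholesale top ≈ 1500, bottom ≈ 0; segment ≈ 1500.

≈ 1500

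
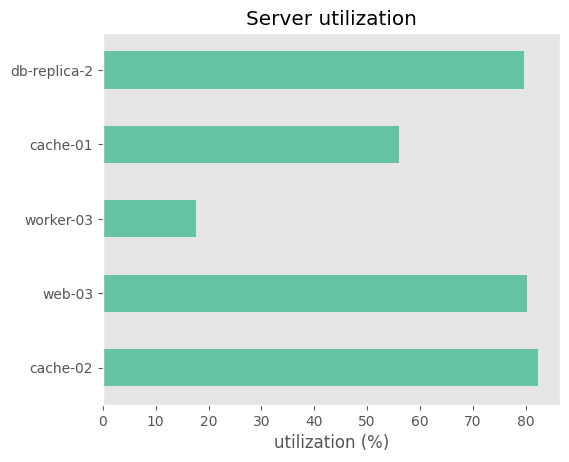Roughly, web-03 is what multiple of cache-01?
≈ 1.33×

web-03 ≈ 80, cache-01 ≈ 60; 80/60 ≈ 1.33.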